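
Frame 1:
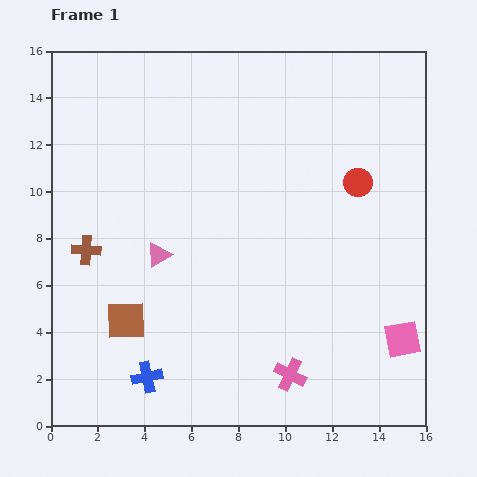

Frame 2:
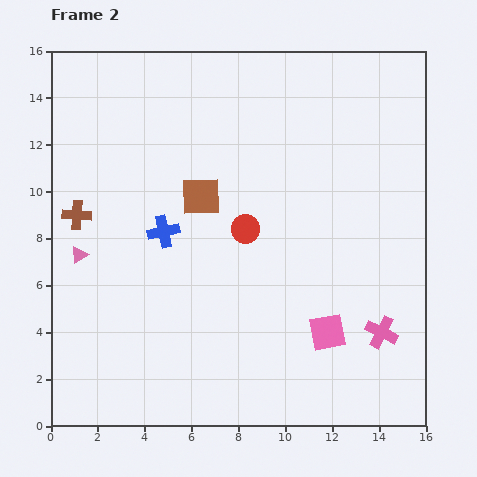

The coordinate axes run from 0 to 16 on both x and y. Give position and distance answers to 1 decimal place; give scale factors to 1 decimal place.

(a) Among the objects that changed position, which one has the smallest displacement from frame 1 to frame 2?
the brown cross

(moved 1.6)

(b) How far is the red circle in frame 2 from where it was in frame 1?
5.2

The red circle moved from (13.1, 10.4) to (8.3, 8.4), a distance of √(4.8² + 2.0²) ≈ 5.2.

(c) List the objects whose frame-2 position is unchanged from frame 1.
none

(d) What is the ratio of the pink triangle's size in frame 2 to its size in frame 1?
0.7×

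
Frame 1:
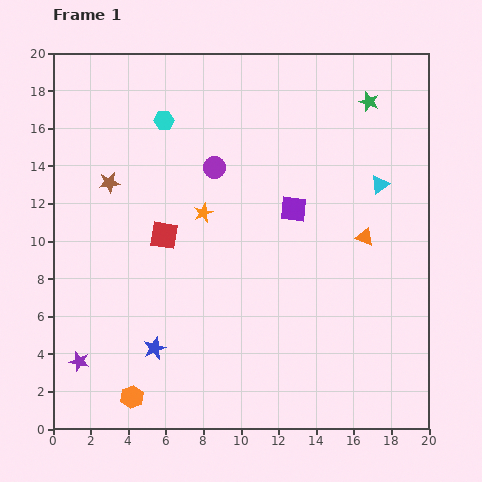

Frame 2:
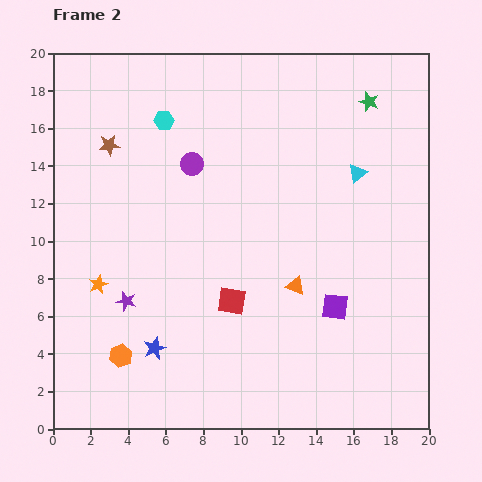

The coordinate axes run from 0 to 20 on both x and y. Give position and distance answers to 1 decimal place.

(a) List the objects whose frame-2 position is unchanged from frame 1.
the blue star, the cyan hexagon, the green star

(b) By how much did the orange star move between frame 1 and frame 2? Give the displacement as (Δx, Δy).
(-5.6, -3.8)

The orange star was at (8.0, 11.5) in frame 1 and (2.4, 7.7) in frame 2.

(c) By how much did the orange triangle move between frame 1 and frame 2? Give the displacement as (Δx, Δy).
(-3.7, -2.6)

The orange triangle was at (16.6, 10.2) in frame 1 and (12.9, 7.6) in frame 2.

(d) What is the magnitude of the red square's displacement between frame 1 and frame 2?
5.0

The red square moved from (5.9, 10.3) to (9.5, 6.8), a distance of √(3.6² + 3.5²) ≈ 5.0.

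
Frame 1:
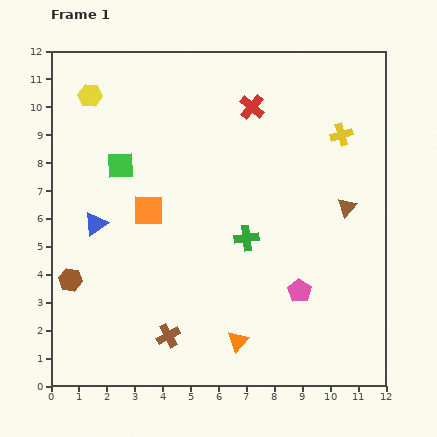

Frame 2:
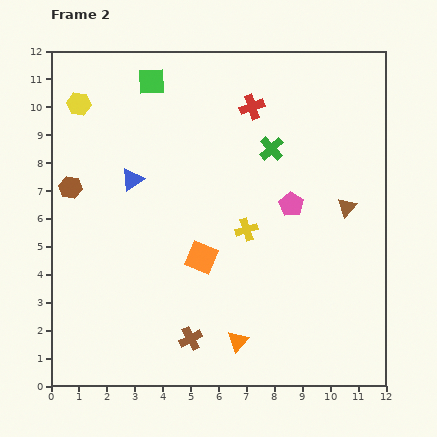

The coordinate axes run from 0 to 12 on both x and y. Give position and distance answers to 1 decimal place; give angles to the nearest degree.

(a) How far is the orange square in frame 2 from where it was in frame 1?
2.5

The orange square moved from (3.5, 6.3) to (5.4, 4.6), a distance of √(1.9² + 1.7²) ≈ 2.5.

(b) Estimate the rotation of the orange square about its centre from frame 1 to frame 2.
23° clockwise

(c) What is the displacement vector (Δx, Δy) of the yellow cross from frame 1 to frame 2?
(-3.4, -3.4)

The yellow cross was at (10.4, 9.0) in frame 1 and (7.0, 5.6) in frame 2.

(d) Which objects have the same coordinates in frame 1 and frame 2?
the red cross, the orange triangle, the brown triangle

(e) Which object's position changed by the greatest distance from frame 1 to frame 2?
the yellow cross

(moved 4.8; next 3.3)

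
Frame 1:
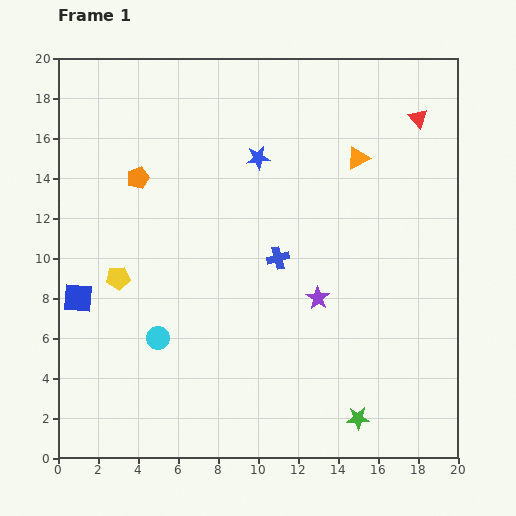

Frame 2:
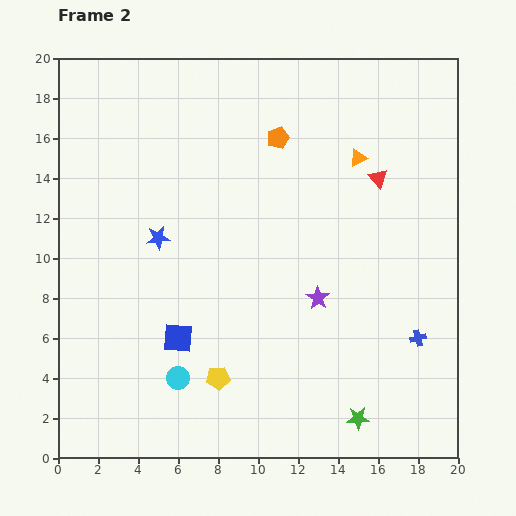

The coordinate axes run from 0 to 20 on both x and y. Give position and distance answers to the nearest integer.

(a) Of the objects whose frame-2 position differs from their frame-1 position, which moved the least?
the cyan circle

(moved 2)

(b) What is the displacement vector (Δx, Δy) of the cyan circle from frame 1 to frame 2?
(1, -2)

The cyan circle was at (5, 6) in frame 1 and (6, 4) in frame 2.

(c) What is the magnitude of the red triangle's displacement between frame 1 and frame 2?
4

The red triangle moved from (18, 17) to (16, 14), a distance of √(2² + 3²) ≈ 4.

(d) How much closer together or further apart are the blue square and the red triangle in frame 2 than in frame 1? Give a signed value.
-6

Distance in frame 1: 19. Distance in frame 2: 13.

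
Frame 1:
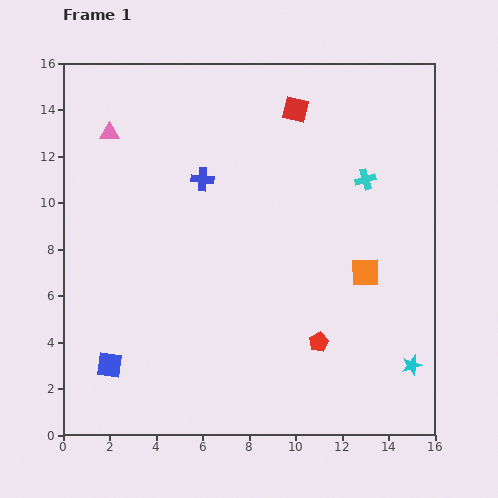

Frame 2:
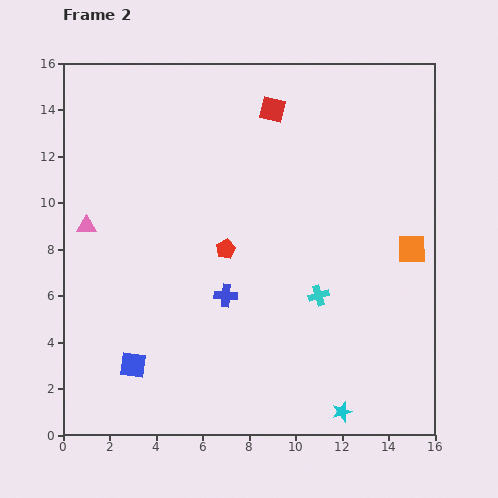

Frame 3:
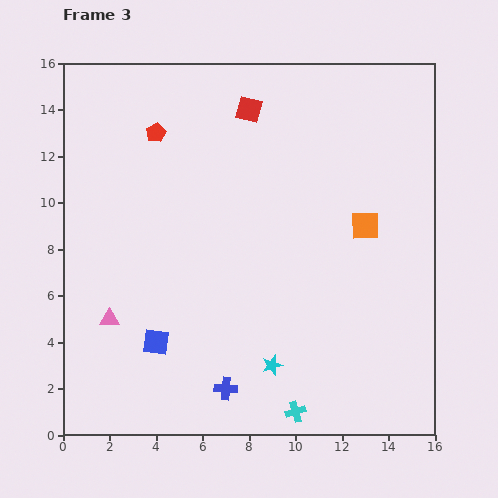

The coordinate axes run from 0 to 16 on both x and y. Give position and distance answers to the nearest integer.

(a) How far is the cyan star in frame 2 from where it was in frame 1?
4

The cyan star moved from (15, 3) to (12, 1), a distance of √(3² + 2²) ≈ 4.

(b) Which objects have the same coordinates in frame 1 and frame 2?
none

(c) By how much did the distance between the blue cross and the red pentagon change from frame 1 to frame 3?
+2

Distance in frame 1: 9. Distance in frame 3: 11.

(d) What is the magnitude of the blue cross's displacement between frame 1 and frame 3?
9

The blue cross moved from (6, 11) to (7, 2), a distance of √(1² + 9²) ≈ 9.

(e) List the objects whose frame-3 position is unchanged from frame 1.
none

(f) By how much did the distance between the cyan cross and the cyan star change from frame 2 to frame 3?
-3

Distance in frame 2: 5. Distance in frame 3: 2.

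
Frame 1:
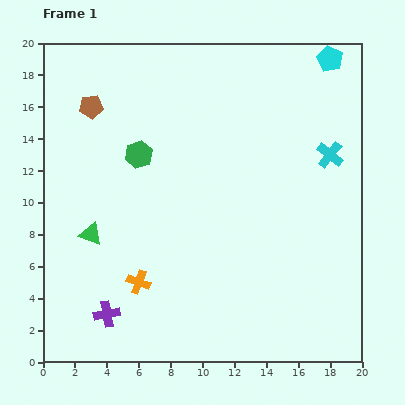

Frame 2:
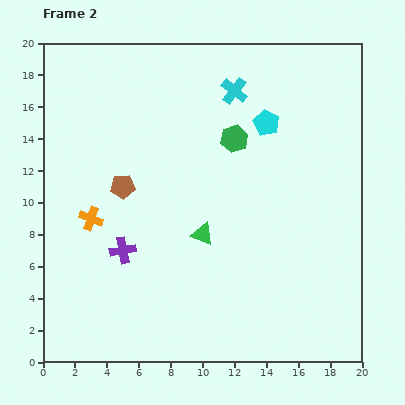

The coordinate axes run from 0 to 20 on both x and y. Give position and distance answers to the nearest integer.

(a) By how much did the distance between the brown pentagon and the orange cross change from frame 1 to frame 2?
-8

Distance in frame 1: 11. Distance in frame 2: 3.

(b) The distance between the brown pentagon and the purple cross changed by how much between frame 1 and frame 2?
-9

Distance in frame 1: 13. Distance in frame 2: 4.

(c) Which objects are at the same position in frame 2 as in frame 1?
none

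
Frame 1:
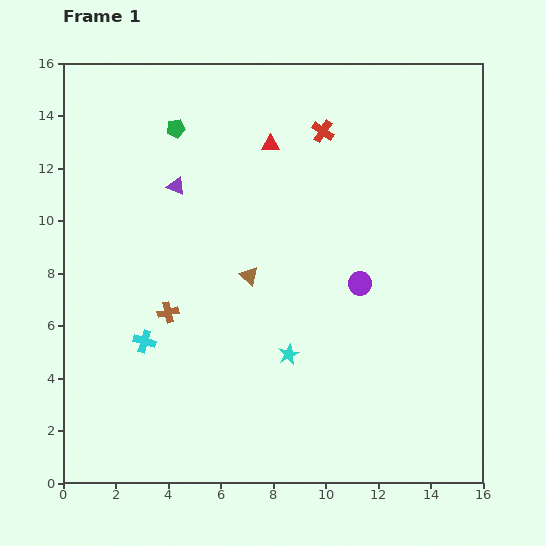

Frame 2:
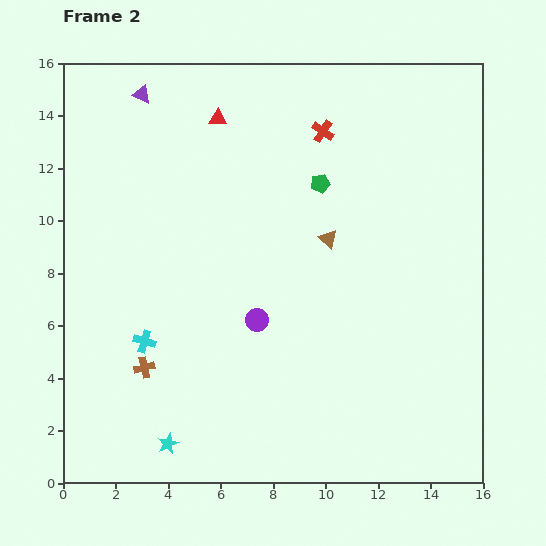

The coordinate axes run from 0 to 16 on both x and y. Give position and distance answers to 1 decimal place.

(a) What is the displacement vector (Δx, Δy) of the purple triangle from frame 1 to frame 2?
(-1.3, 3.5)

The purple triangle was at (4.3, 11.3) in frame 1 and (3.0, 14.8) in frame 2.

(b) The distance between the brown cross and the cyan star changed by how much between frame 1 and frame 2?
-1.9

Distance in frame 1: 4.9. Distance in frame 2: 3.0.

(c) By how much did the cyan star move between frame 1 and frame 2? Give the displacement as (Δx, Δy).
(-4.6, -3.4)

The cyan star was at (8.6, 4.9) in frame 1 and (4.0, 1.5) in frame 2.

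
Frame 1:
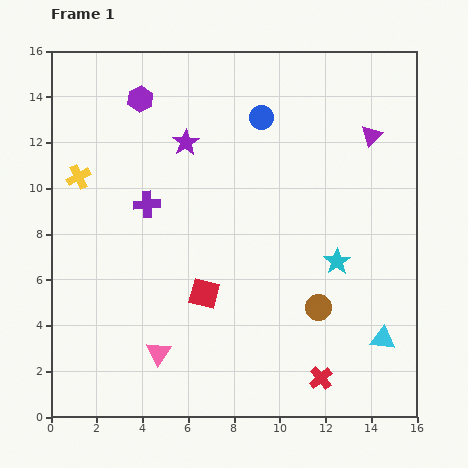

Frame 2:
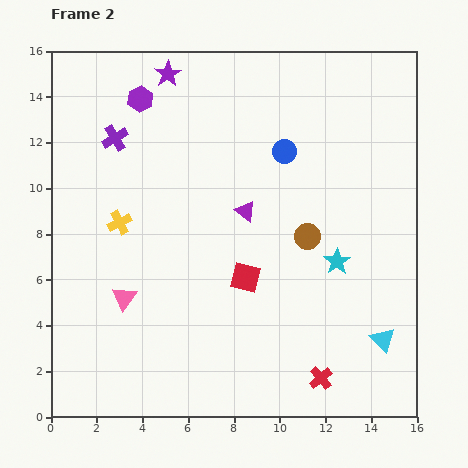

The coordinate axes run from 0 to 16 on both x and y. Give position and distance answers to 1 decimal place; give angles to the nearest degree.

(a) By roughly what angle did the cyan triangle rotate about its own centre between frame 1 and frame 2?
40° clockwise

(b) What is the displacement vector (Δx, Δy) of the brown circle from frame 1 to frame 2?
(-0.5, 3.1)

The brown circle was at (11.7, 4.8) in frame 1 and (11.2, 7.9) in frame 2.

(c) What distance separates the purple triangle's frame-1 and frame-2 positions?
6.4

The purple triangle moved from (14.0, 12.3) to (8.5, 9.0), a distance of √(5.5² + 3.3²) ≈ 6.4.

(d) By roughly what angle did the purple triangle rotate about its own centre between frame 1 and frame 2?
40° counter-clockwise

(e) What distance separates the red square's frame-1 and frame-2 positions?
1.9

The red square moved from (6.7, 5.4) to (8.5, 6.1), a distance of √(1.8² + 0.7²) ≈ 1.9.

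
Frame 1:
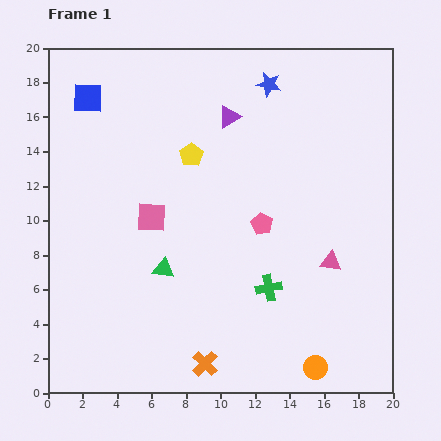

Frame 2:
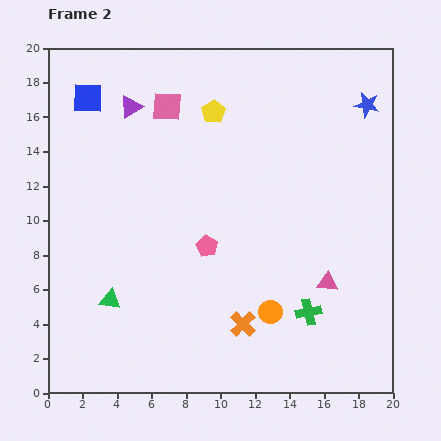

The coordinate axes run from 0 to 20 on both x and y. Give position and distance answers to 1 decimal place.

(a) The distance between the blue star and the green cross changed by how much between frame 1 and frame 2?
+0.7

Distance in frame 1: 11.8. Distance in frame 2: 12.5.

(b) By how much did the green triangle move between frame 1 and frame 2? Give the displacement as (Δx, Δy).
(-3.1, -1.8)

The green triangle was at (6.7, 7.2) in frame 1 and (3.6, 5.4) in frame 2.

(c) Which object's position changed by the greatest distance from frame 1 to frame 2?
the pink square

(moved 6.5; next 5.8)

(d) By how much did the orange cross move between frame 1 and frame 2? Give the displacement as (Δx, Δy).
(2.2, 2.3)

The orange cross was at (9.1, 1.7) in frame 1 and (11.3, 4.0) in frame 2.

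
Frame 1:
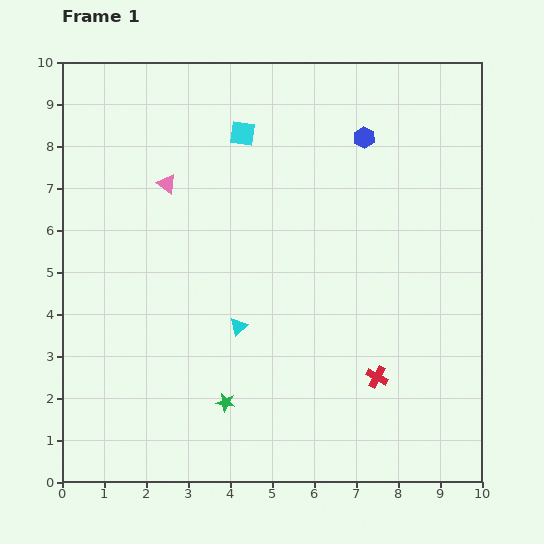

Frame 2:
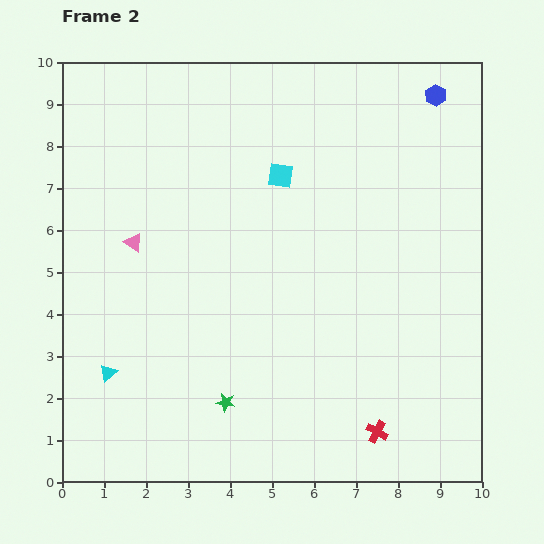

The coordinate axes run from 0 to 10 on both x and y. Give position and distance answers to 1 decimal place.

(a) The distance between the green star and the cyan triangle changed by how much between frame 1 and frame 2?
+1.1

Distance in frame 1: 1.8. Distance in frame 2: 2.9.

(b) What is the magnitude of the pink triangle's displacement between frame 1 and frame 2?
1.6

The pink triangle moved from (2.5, 7.1) to (1.7, 5.7), a distance of √(0.8² + 1.4²) ≈ 1.6.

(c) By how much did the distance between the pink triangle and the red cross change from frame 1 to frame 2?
+0.5

Distance in frame 1: 6.8. Distance in frame 2: 7.3.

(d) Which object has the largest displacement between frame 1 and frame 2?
the cyan triangle

(moved 3.3; next 2.0)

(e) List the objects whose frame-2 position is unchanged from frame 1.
the green star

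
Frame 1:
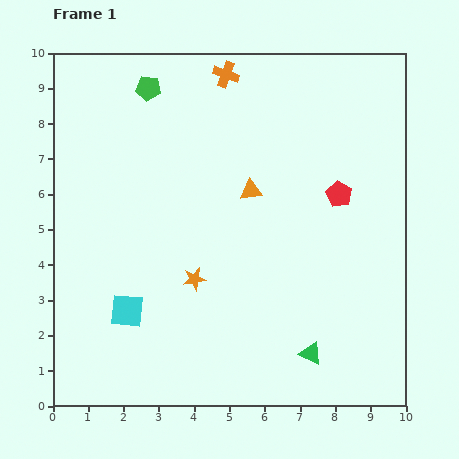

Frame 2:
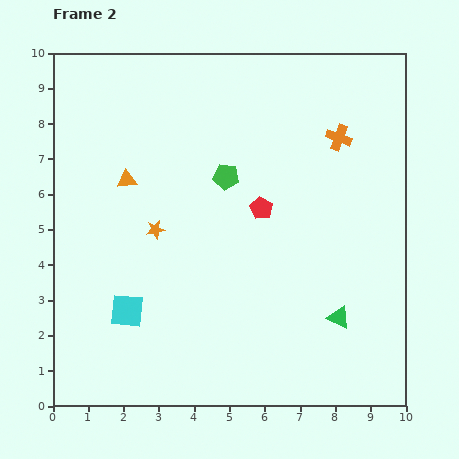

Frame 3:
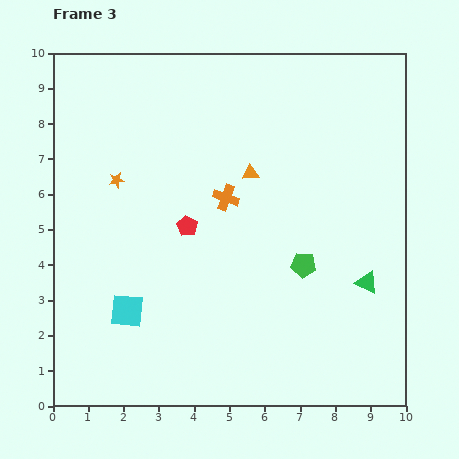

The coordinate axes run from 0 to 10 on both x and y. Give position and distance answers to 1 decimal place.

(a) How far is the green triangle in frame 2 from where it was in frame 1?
1.3

The green triangle moved from (7.3, 1.5) to (8.1, 2.5), a distance of √(0.8² + 1.0²) ≈ 1.3.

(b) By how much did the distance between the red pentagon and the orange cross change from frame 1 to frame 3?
-3.3

Distance in frame 1: 4.7. Distance in frame 3: 1.4.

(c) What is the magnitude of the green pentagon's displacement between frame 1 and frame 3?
6.7

The green pentagon moved from (2.7, 9.0) to (7.1, 4.0), a distance of √(4.4² + 5.0²) ≈ 6.7.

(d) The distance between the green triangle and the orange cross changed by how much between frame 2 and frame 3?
-0.4

Distance in frame 2: 5.1. Distance in frame 3: 4.7.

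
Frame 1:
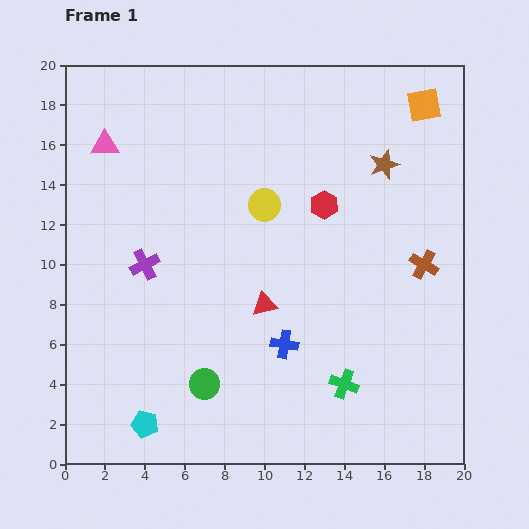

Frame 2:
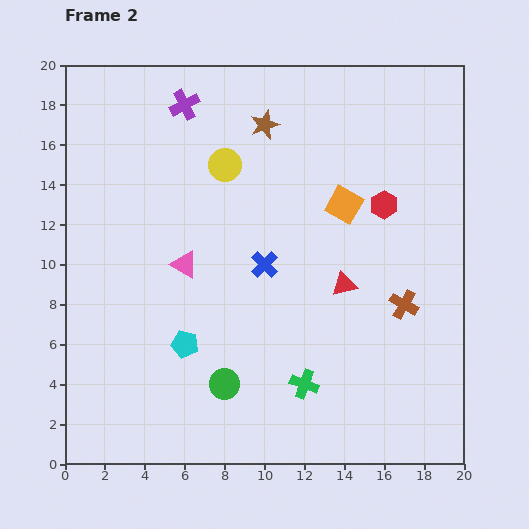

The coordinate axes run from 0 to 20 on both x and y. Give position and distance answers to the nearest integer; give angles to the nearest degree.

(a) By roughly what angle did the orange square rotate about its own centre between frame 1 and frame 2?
39° clockwise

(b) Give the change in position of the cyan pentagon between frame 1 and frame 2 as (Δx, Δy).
(2, 4)

The cyan pentagon was at (4, 2) in frame 1 and (6, 6) in frame 2.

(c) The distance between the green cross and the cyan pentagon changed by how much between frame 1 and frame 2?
-4

Distance in frame 1: 10. Distance in frame 2: 6.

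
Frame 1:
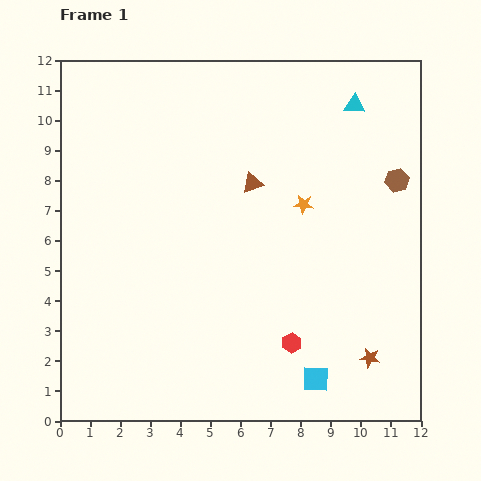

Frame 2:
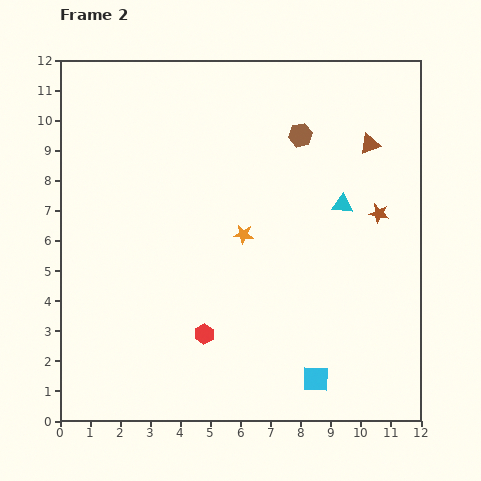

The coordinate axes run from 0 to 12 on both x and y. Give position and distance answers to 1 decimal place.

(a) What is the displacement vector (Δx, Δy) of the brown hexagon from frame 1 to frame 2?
(-3.2, 1.5)

The brown hexagon was at (11.2, 8.0) in frame 1 and (8.0, 9.5) in frame 2.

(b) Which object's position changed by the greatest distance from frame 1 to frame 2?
the brown star

(moved 4.8; next 4.1)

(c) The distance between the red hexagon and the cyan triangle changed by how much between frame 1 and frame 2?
-1.9

Distance in frame 1: 8.2. Distance in frame 2: 6.3.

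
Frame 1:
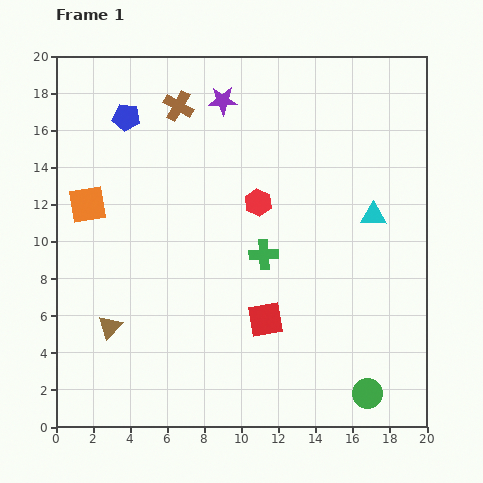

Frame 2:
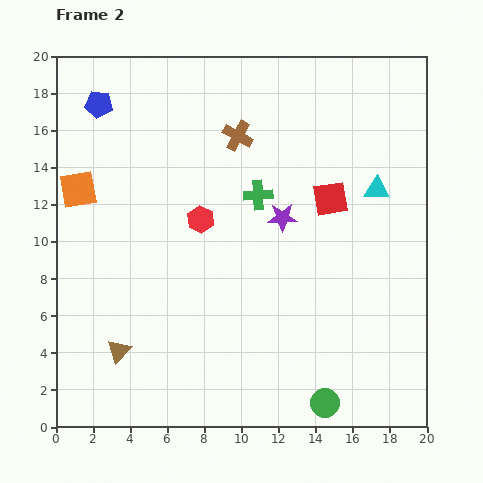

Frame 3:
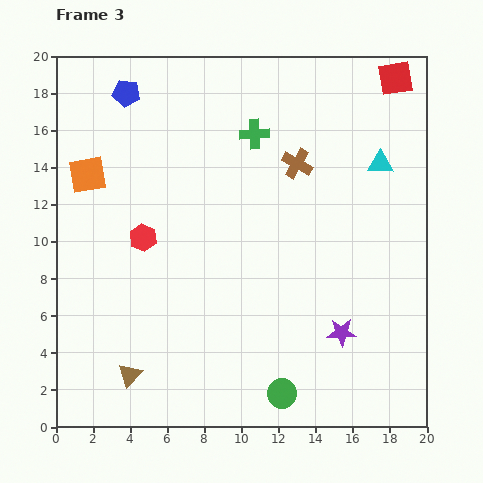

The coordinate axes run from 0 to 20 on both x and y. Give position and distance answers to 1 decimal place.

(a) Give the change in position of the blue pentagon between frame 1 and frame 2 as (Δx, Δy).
(-1.5, 0.7)

The blue pentagon was at (3.8, 16.7) in frame 1 and (2.3, 17.4) in frame 2.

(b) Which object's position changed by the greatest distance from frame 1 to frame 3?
the red square

(moved 14.8; next 14.0)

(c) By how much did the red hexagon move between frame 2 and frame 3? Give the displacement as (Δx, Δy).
(-3.1, -1.0)

The red hexagon was at (7.8, 11.2) in frame 2 and (4.7, 10.2) in frame 3.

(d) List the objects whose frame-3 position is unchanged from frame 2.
none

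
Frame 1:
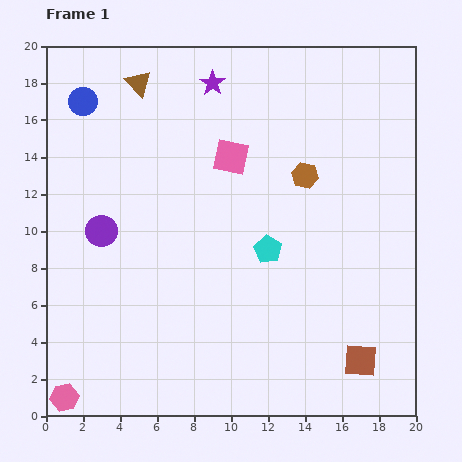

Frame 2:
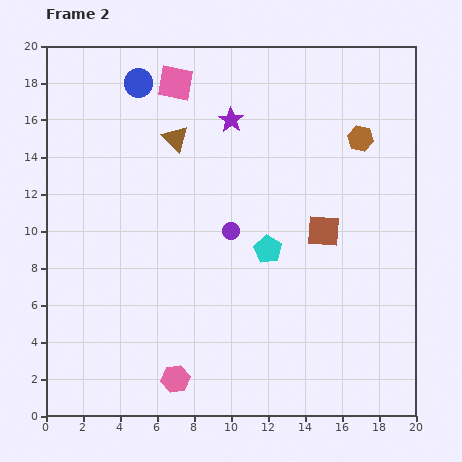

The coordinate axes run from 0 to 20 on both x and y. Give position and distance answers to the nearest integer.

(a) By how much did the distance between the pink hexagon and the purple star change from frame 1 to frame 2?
-5

Distance in frame 1: 19. Distance in frame 2: 14.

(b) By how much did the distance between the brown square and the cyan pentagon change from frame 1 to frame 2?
-5

Distance in frame 1: 8. Distance in frame 2: 3.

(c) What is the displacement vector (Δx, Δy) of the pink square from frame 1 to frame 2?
(-3, 4)

The pink square was at (10, 14) in frame 1 and (7, 18) in frame 2.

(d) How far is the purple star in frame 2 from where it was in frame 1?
2

The purple star moved from (9, 18) to (10, 16), a distance of √(1² + 2²) ≈ 2.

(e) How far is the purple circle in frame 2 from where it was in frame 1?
7

The purple circle moved from (3, 10) to (10, 10), a distance of √(7² + 0²) ≈ 7.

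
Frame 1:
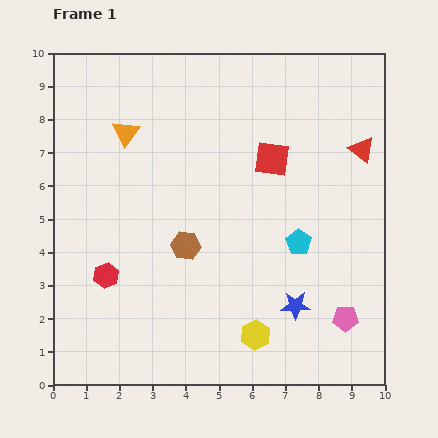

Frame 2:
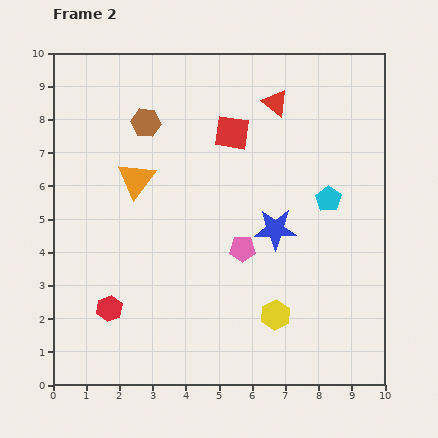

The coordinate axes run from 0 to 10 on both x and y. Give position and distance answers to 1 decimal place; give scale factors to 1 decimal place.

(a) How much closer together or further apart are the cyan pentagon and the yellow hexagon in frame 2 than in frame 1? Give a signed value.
+0.7

Distance in frame 1: 3.1. Distance in frame 2: 3.8.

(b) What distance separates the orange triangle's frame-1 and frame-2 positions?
1.4

The orange triangle moved from (2.2, 7.6) to (2.5, 6.2), a distance of √(0.3² + 1.4²) ≈ 1.4.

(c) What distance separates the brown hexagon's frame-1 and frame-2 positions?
3.9

The brown hexagon moved from (4.0, 4.2) to (2.8, 7.9), a distance of √(1.2² + 3.7²) ≈ 3.9.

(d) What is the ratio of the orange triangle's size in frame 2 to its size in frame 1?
1.4×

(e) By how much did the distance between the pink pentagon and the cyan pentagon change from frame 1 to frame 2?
+0.3

Distance in frame 1: 2.7. Distance in frame 2: 3.0.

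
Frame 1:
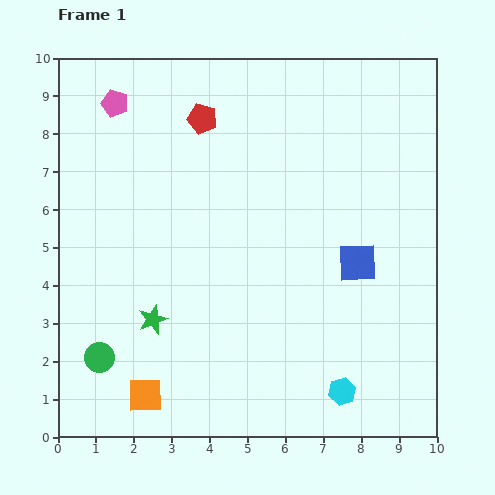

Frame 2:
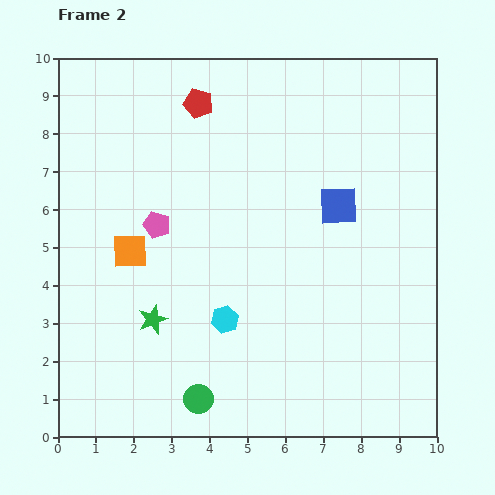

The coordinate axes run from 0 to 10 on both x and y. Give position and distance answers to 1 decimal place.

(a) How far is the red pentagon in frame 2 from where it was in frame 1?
0.4

The red pentagon moved from (3.8, 8.4) to (3.7, 8.8), a distance of √(0.1² + 0.4²) ≈ 0.4.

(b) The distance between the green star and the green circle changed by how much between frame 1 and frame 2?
+0.7

Distance in frame 1: 1.7. Distance in frame 2: 2.4.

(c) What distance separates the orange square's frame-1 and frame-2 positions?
3.8

The orange square moved from (2.3, 1.1) to (1.9, 4.9), a distance of √(0.4² + 3.8²) ≈ 3.8.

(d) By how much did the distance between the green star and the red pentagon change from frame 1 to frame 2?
+0.3

Distance in frame 1: 5.5. Distance in frame 2: 5.8.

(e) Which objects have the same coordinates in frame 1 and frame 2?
the green star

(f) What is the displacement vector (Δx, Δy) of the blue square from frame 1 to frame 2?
(-0.5, 1.5)

The blue square was at (7.9, 4.6) in frame 1 and (7.4, 6.1) in frame 2.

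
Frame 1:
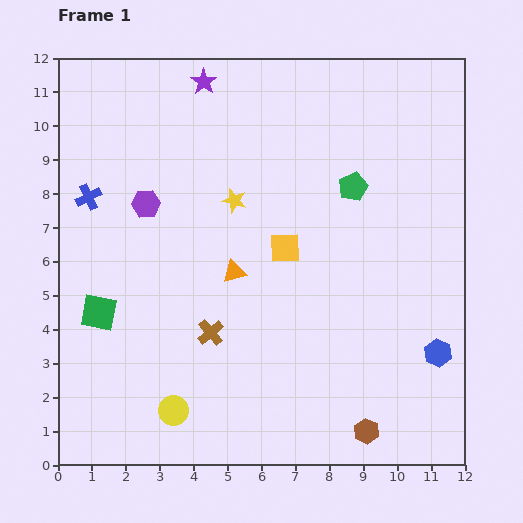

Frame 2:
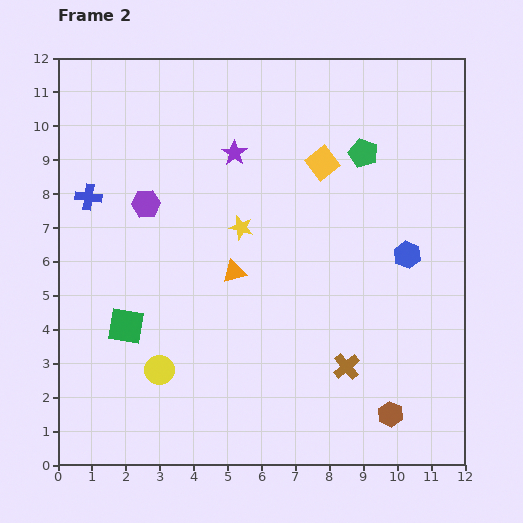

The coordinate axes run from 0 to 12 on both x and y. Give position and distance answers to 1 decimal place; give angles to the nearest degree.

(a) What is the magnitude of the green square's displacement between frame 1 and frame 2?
0.9

The green square moved from (1.2, 4.5) to (2.0, 4.1), a distance of √(0.8² + 0.4²) ≈ 0.9.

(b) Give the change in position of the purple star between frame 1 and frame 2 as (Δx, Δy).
(0.9, -2.1)

The purple star was at (4.3, 11.3) in frame 1 and (5.2, 9.2) in frame 2.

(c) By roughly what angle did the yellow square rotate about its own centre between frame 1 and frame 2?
36° counter-clockwise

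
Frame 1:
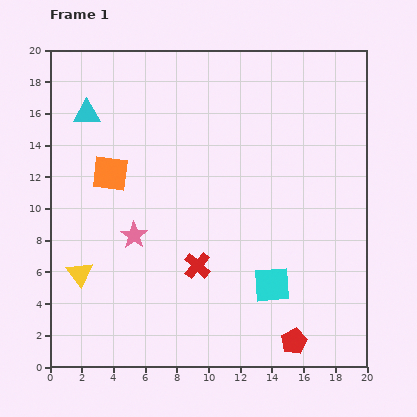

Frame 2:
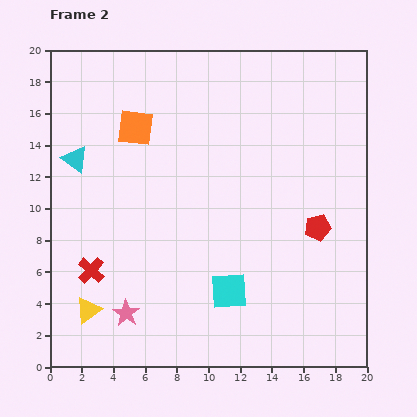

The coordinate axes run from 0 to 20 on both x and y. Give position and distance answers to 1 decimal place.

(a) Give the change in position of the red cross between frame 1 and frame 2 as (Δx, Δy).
(-6.7, -0.3)

The red cross was at (9.3, 6.4) in frame 1 and (2.6, 6.1) in frame 2.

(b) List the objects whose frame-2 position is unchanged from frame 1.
none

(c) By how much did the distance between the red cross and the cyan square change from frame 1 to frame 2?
+3.9

Distance in frame 1: 4.9. Distance in frame 2: 8.8.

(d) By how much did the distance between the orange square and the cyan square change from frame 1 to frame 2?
-0.5

Distance in frame 1: 12.4. Distance in frame 2: 11.9.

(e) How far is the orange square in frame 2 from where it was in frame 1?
3.3

The orange square moved from (3.8, 12.2) to (5.4, 15.1), a distance of √(1.6² + 2.9²) ≈ 3.3.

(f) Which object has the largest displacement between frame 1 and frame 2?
the red pentagon

(moved 7.4; next 6.7)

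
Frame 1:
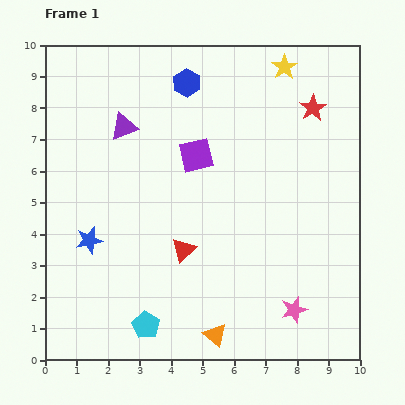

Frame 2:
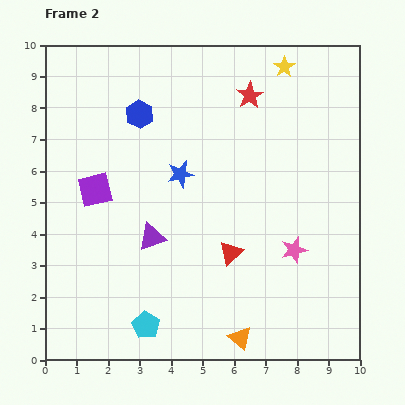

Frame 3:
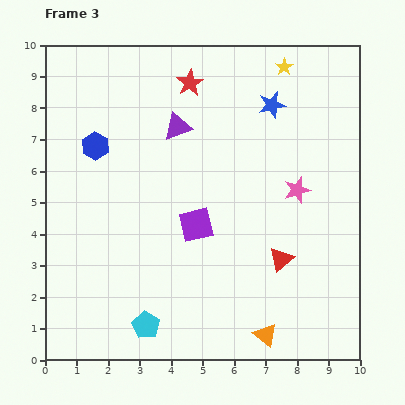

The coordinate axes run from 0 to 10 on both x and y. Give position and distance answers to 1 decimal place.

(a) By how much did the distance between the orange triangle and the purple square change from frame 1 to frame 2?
+0.9

Distance in frame 1: 5.7. Distance in frame 2: 6.6.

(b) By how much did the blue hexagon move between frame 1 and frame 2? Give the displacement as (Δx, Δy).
(-1.5, -1.0)

The blue hexagon was at (4.5, 8.8) in frame 1 and (3.0, 7.8) in frame 2.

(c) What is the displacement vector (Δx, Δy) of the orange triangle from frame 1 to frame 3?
(1.6, 0.0)

The orange triangle was at (5.4, 0.8) in frame 1 and (7.0, 0.8) in frame 3.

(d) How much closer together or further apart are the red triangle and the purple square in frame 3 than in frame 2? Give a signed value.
-1.8

Distance in frame 2: 4.7. Distance in frame 3: 2.9.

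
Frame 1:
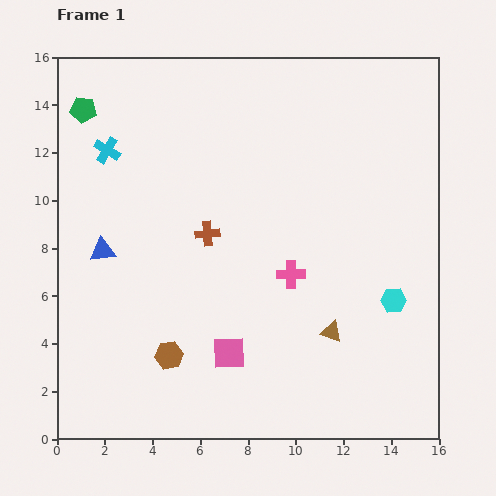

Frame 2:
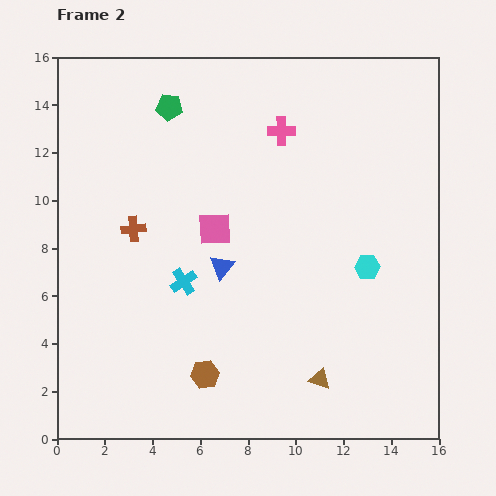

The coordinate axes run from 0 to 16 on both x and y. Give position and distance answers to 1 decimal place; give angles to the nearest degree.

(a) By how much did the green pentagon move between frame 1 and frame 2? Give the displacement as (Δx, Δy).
(3.6, 0.1)

The green pentagon was at (1.1, 13.8) in frame 1 and (4.7, 13.9) in frame 2.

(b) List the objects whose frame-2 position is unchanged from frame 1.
none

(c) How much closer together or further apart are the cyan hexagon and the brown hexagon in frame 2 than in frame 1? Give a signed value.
-1.5

Distance in frame 1: 9.7. Distance in frame 2: 8.2.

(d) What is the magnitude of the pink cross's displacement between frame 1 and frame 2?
6.0

The pink cross moved from (9.8, 6.9) to (9.4, 12.9), a distance of √(0.4² + 6.0²) ≈ 6.0.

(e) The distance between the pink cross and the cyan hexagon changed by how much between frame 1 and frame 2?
+2.3

Distance in frame 1: 4.4. Distance in frame 2: 6.7.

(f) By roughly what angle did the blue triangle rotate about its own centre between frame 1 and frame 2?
44° counter-clockwise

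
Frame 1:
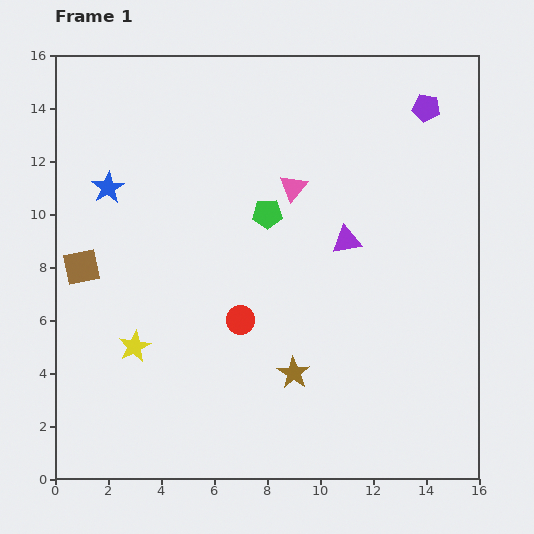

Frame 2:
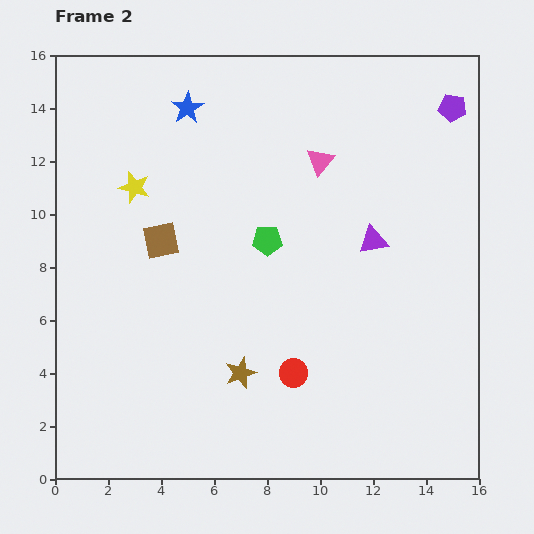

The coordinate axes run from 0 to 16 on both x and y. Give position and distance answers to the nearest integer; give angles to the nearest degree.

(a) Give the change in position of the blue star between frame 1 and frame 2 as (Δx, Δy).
(3, 3)

The blue star was at (2, 11) in frame 1 and (5, 14) in frame 2.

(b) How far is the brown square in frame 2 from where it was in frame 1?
3

The brown square moved from (1, 8) to (4, 9), a distance of √(3² + 1²) ≈ 3.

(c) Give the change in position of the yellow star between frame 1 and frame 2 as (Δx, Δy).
(0, 6)

The yellow star was at (3, 5) in frame 1 and (3, 11) in frame 2.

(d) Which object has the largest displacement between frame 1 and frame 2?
the yellow star

(moved 6; next 4)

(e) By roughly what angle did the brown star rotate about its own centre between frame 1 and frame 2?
18° clockwise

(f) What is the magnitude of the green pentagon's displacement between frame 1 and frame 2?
1

The green pentagon moved from (8, 10) to (8, 9), a distance of √(0² + 1²) ≈ 1.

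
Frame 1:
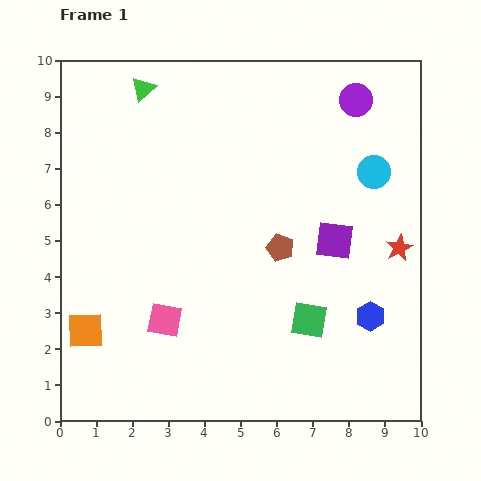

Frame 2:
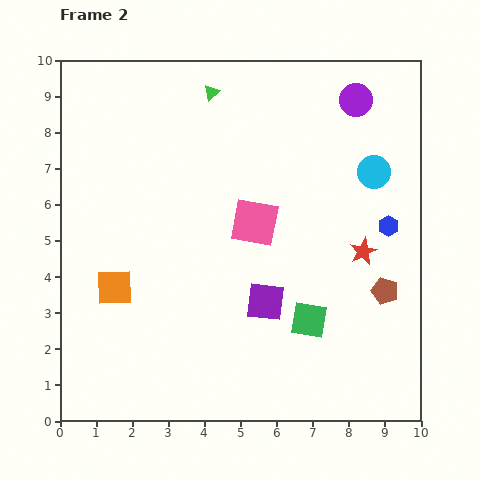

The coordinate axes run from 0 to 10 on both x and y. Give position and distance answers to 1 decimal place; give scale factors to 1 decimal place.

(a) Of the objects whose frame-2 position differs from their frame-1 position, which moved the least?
the red star

(moved 1.0)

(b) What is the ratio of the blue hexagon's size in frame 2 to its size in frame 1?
0.7×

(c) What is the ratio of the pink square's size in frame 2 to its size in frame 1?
1.4×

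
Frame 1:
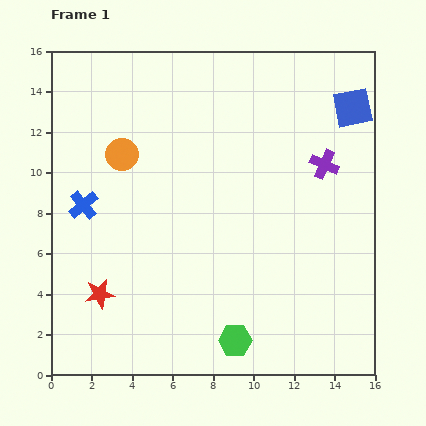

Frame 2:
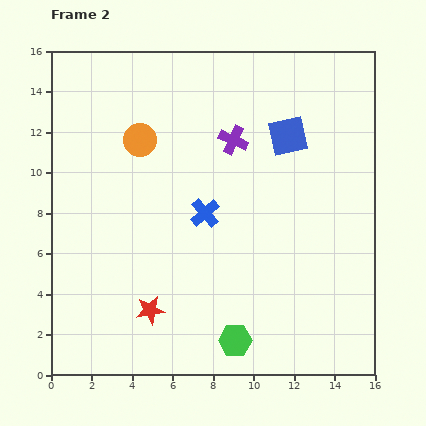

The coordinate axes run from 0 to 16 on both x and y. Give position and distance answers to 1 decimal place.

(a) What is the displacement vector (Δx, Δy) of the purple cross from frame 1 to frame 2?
(-4.5, 1.2)

The purple cross was at (13.5, 10.4) in frame 1 and (9.0, 11.6) in frame 2.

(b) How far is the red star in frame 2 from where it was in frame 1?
2.6

The red star moved from (2.4, 4.0) to (4.9, 3.2), a distance of √(2.5² + 0.8²) ≈ 2.6.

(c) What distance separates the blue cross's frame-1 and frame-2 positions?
6.0

The blue cross moved from (1.6, 8.4) to (7.6, 8.0), a distance of √(6.0² + 0.4²) ≈ 6.0.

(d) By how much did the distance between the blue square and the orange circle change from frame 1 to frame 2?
-4.3

Distance in frame 1: 11.6. Distance in frame 2: 7.3.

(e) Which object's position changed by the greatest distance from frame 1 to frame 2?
the blue cross

(moved 6.0; next 4.7)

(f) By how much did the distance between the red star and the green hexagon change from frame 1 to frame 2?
-2.6

Distance in frame 1: 7.1. Distance in frame 2: 4.5.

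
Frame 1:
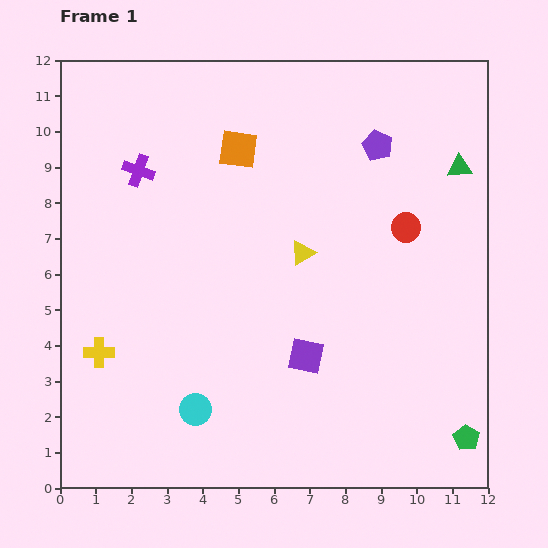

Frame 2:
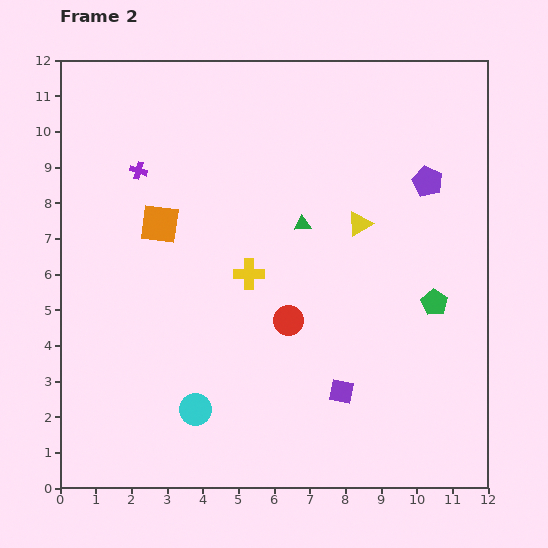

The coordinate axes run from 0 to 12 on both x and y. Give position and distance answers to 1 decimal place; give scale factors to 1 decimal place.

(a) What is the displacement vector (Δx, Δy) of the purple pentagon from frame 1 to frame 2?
(1.4, -1.0)

The purple pentagon was at (8.9, 9.6) in frame 1 and (10.3, 8.6) in frame 2.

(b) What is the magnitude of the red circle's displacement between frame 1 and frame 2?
4.2

The red circle moved from (9.7, 7.3) to (6.4, 4.7), a distance of √(3.3² + 2.6²) ≈ 4.2.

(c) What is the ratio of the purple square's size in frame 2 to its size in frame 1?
0.7×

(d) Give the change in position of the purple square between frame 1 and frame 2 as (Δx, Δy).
(1.0, -1.0)

The purple square was at (6.9, 3.7) in frame 1 and (7.9, 2.7) in frame 2.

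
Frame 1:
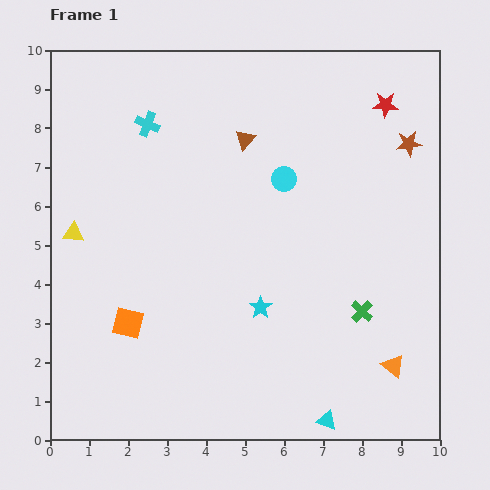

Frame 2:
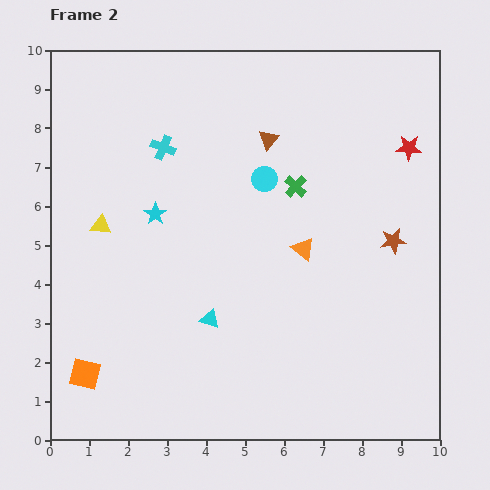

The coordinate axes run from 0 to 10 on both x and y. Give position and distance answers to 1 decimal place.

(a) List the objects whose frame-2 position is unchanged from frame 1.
none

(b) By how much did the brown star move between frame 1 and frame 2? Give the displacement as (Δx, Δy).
(-0.4, -2.5)

The brown star was at (9.2, 7.6) in frame 1 and (8.8, 5.1) in frame 2.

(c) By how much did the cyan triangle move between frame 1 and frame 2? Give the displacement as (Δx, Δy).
(-3.0, 2.6)

The cyan triangle was at (7.1, 0.5) in frame 1 and (4.1, 3.1) in frame 2.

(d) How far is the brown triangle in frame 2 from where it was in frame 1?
0.6

The brown triangle moved from (5.0, 7.7) to (5.6, 7.7), a distance of √(0.6² + 0.0²) ≈ 0.6.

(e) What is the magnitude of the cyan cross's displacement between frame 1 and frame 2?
0.7

The cyan cross moved from (2.5, 8.1) to (2.9, 7.5), a distance of √(0.4² + 0.6²) ≈ 0.7.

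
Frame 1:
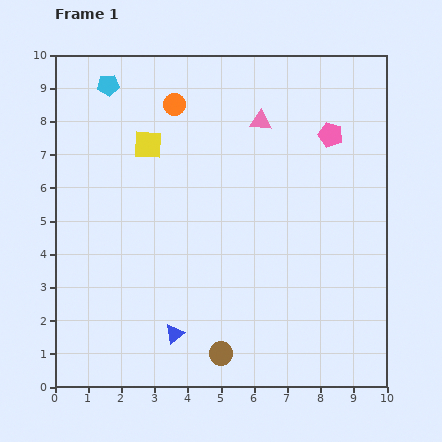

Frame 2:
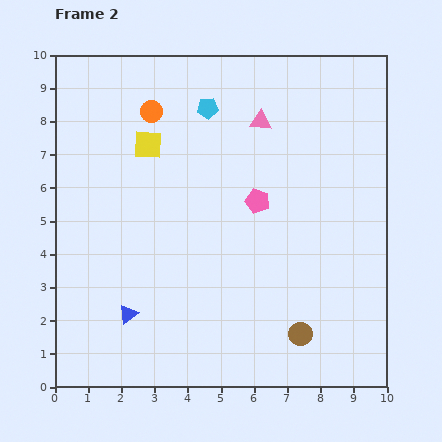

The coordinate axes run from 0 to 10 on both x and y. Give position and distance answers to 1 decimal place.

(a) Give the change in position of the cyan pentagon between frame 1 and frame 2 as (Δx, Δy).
(3.0, -0.7)

The cyan pentagon was at (1.6, 9.1) in frame 1 and (4.6, 8.4) in frame 2.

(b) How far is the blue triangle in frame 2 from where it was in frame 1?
1.5

The blue triangle moved from (3.6, 1.6) to (2.2, 2.2), a distance of √(1.4² + 0.6²) ≈ 1.5.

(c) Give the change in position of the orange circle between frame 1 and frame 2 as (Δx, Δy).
(-0.7, -0.2)

The orange circle was at (3.6, 8.5) in frame 1 and (2.9, 8.3) in frame 2.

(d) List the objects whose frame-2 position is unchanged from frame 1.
the yellow square, the pink triangle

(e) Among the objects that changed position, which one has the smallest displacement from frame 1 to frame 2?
the orange circle

(moved 0.7)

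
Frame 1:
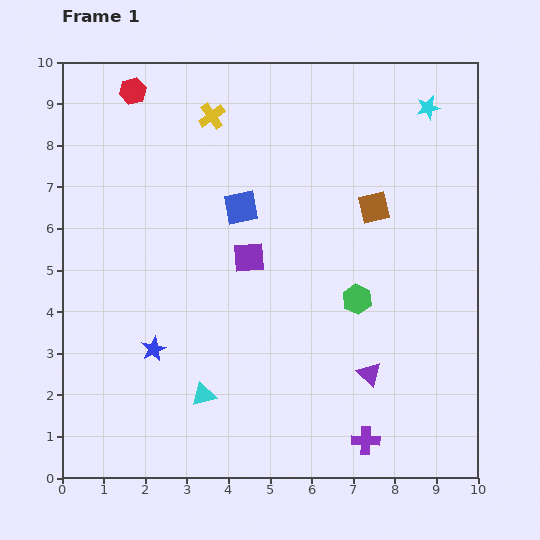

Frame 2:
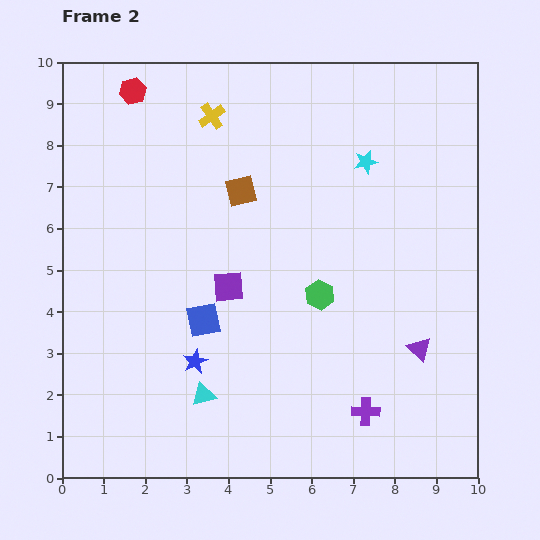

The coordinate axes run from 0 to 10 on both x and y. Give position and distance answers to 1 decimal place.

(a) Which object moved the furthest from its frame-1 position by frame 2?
the brown square

(moved 3.2; next 2.8)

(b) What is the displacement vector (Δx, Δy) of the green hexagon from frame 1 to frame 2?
(-0.9, 0.1)

The green hexagon was at (7.1, 4.3) in frame 1 and (6.2, 4.4) in frame 2.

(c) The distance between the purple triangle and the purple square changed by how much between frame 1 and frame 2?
+0.8

Distance in frame 1: 4.0. Distance in frame 2: 4.8.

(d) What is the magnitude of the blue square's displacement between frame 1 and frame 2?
2.8

The blue square moved from (4.3, 6.5) to (3.4, 3.8), a distance of √(0.9² + 2.7²) ≈ 2.8.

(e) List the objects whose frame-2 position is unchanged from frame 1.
the yellow cross, the red hexagon, the cyan triangle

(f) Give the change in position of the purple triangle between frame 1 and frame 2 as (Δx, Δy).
(1.2, 0.6)

The purple triangle was at (7.4, 2.5) in frame 1 and (8.6, 3.1) in frame 2.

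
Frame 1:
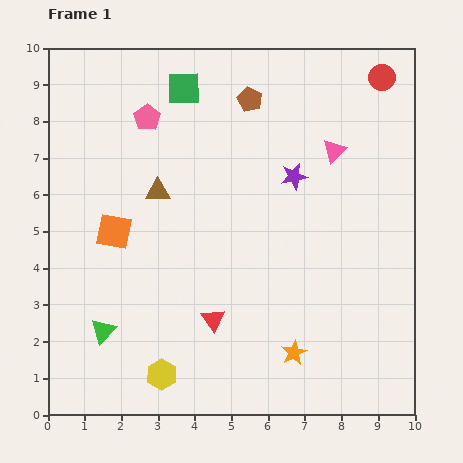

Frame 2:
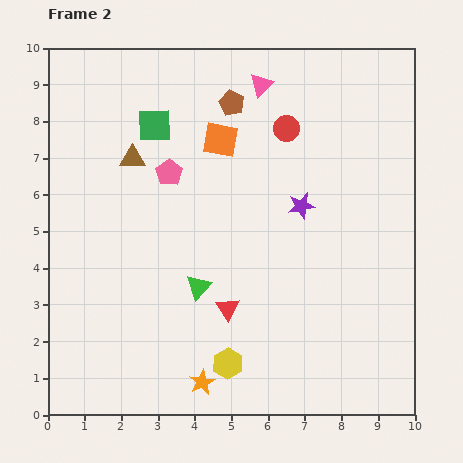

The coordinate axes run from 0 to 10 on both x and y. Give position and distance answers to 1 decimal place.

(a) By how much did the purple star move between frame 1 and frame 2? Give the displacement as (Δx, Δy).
(0.2, -0.8)

The purple star was at (6.7, 6.5) in frame 1 and (6.9, 5.7) in frame 2.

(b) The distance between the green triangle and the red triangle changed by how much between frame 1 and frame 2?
-2.0

Distance in frame 1: 3.0. Distance in frame 2: 1.0.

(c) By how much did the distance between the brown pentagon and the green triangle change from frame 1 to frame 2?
-2.4

Distance in frame 1: 7.5. Distance in frame 2: 5.1.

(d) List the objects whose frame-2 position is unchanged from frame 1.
none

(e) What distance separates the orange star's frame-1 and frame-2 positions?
2.6

The orange star moved from (6.7, 1.7) to (4.2, 0.9), a distance of √(2.5² + 0.8²) ≈ 2.6.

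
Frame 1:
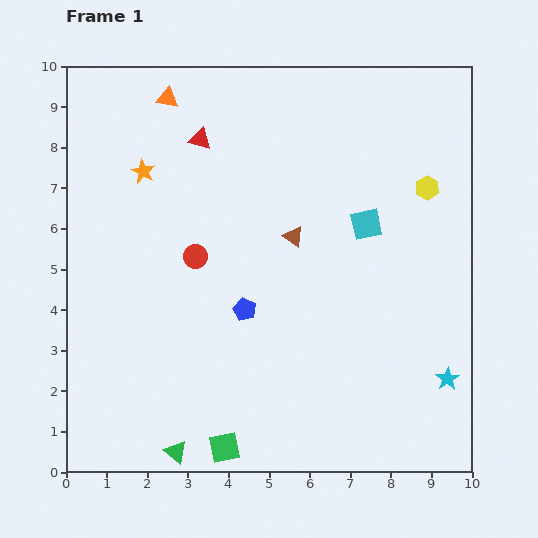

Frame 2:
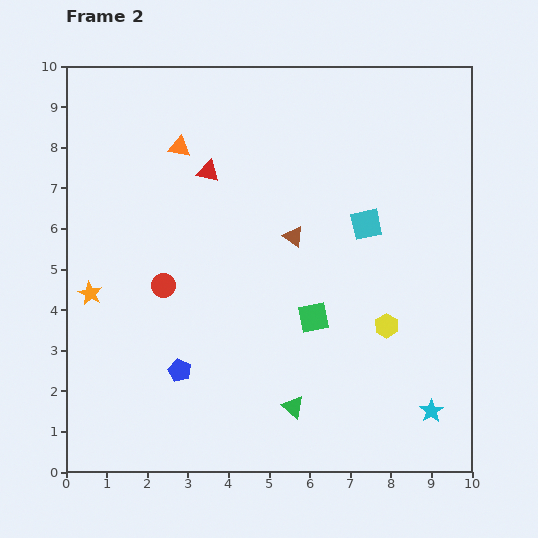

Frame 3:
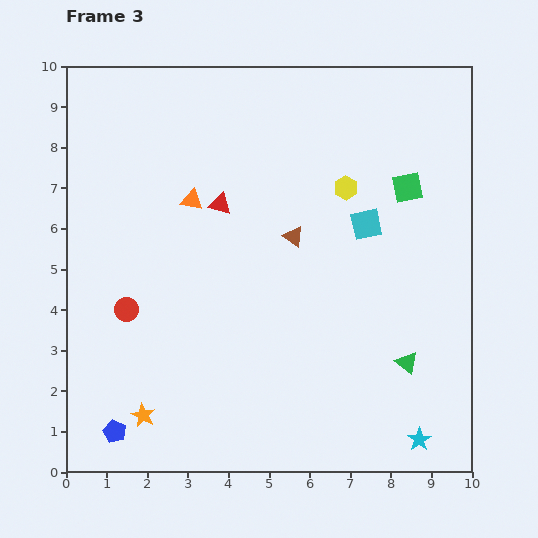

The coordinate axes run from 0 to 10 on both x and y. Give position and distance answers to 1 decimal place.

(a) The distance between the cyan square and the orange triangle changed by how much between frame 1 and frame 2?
-0.8

Distance in frame 1: 5.8. Distance in frame 2: 5.0.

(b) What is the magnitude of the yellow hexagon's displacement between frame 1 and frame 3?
2.0

The yellow hexagon moved from (8.9, 7.0) to (6.9, 7.0), a distance of √(2.0² + 0.0²) ≈ 2.0.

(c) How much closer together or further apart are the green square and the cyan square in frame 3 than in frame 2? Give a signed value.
-1.3

Distance in frame 2: 2.6. Distance in frame 3: 1.3.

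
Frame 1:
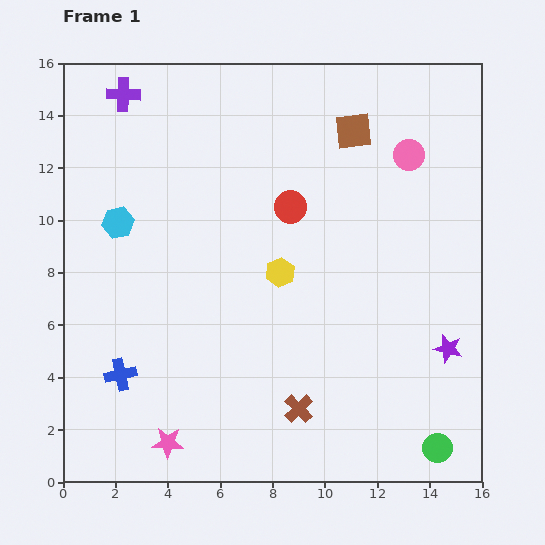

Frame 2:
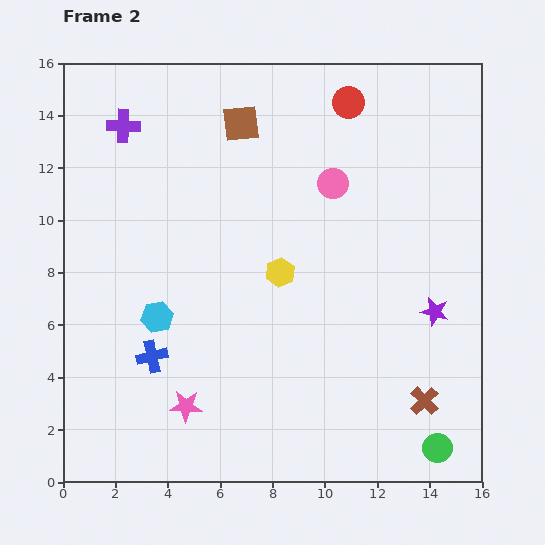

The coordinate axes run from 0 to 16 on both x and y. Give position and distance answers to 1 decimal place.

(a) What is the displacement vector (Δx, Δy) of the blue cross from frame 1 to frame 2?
(1.2, 0.7)

The blue cross was at (2.2, 4.1) in frame 1 and (3.4, 4.8) in frame 2.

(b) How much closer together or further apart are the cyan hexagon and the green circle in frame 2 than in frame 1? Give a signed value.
-3.1

Distance in frame 1: 14.9. Distance in frame 2: 11.8.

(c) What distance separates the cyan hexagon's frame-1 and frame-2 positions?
3.9

The cyan hexagon moved from (2.1, 9.9) to (3.6, 6.3), a distance of √(1.5² + 3.6²) ≈ 3.9.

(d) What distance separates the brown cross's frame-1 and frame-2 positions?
4.8

The brown cross moved from (9.0, 2.8) to (13.8, 3.1), a distance of √(4.8² + 0.3²) ≈ 4.8.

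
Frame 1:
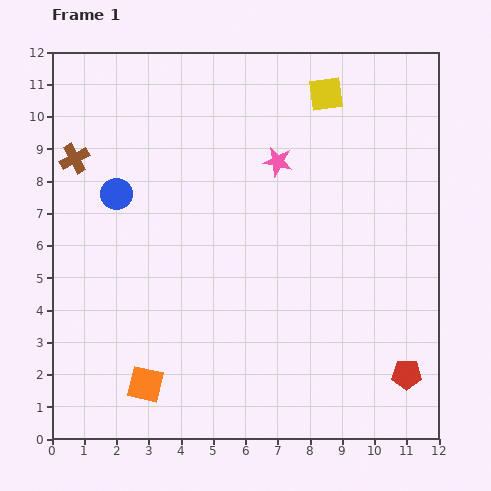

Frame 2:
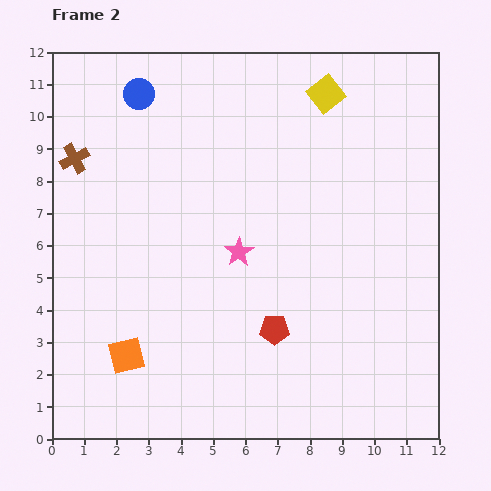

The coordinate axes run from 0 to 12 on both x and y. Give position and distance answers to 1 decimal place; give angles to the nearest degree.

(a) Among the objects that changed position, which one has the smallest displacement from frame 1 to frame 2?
the orange square

(moved 1.1)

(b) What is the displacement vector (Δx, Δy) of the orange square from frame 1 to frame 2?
(-0.6, 0.9)

The orange square was at (2.9, 1.7) in frame 1 and (2.3, 2.6) in frame 2.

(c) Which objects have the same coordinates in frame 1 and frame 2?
the brown cross, the yellow square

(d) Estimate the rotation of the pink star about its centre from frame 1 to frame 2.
29° clockwise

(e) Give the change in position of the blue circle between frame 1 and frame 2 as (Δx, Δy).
(0.7, 3.1)

The blue circle was at (2.0, 7.6) in frame 1 and (2.7, 10.7) in frame 2.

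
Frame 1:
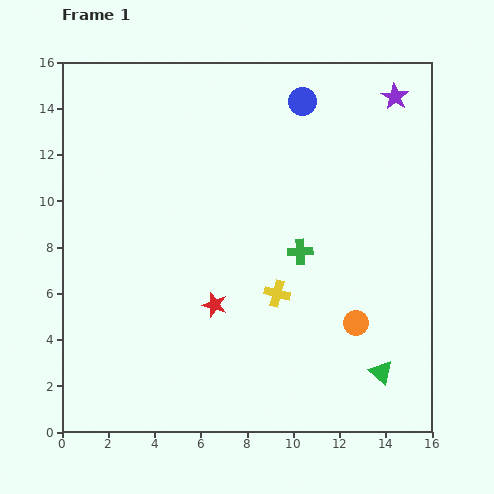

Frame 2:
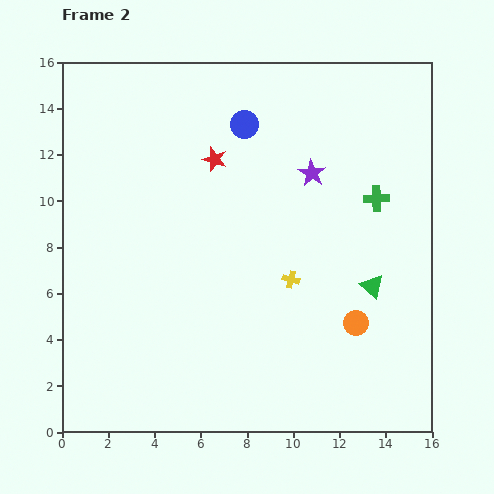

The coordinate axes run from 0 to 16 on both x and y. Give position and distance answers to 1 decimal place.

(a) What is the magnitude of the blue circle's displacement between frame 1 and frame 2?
2.7

The blue circle moved from (10.4, 14.3) to (7.9, 13.3), a distance of √(2.5² + 1.0²) ≈ 2.7.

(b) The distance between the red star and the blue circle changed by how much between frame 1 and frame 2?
-7.6

Distance in frame 1: 9.6. Distance in frame 2: 2.0.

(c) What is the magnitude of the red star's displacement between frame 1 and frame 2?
6.3

The red star moved from (6.6, 5.5) to (6.6, 11.8), a distance of √(0.0² + 6.3²) ≈ 6.3.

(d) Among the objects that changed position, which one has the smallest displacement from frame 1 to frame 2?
the yellow cross

(moved 0.8)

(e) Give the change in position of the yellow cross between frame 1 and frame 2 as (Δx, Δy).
(0.6, 0.6)

The yellow cross was at (9.3, 6.0) in frame 1 and (9.9, 6.6) in frame 2.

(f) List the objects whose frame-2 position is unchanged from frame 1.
the orange circle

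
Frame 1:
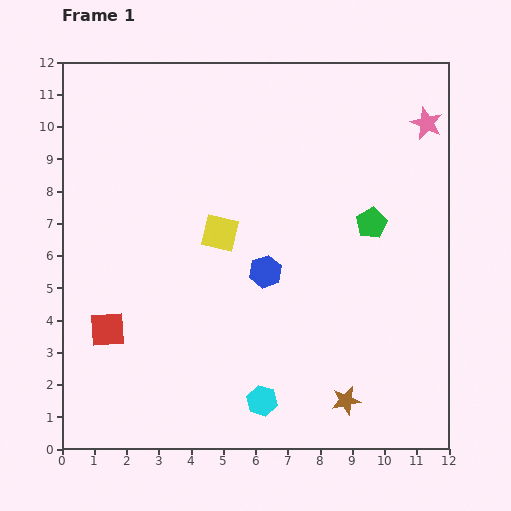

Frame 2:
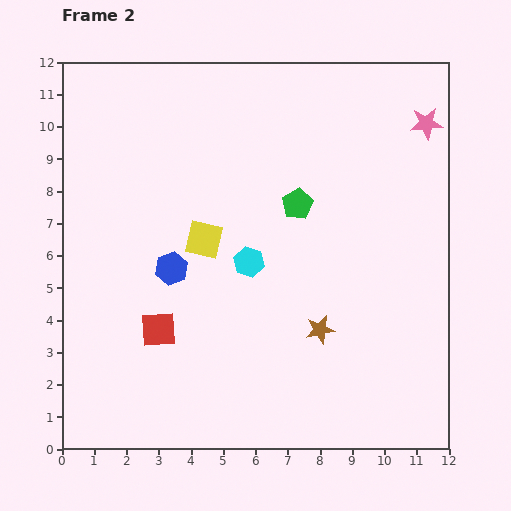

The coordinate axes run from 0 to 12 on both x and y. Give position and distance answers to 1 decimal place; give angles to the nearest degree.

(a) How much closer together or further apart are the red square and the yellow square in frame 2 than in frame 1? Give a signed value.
-1.5

Distance in frame 1: 4.6. Distance in frame 2: 3.1.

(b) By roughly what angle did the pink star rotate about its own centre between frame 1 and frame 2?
28° counter-clockwise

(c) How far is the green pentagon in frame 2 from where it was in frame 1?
2.4

The green pentagon moved from (9.6, 7.0) to (7.3, 7.6), a distance of √(2.3² + 0.6²) ≈ 2.4.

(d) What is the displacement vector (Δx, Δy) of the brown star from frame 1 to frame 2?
(-0.8, 2.2)

The brown star was at (8.8, 1.5) in frame 1 and (8.0, 3.7) in frame 2.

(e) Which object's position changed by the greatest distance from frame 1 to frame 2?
the cyan hexagon

(moved 4.3; next 2.9)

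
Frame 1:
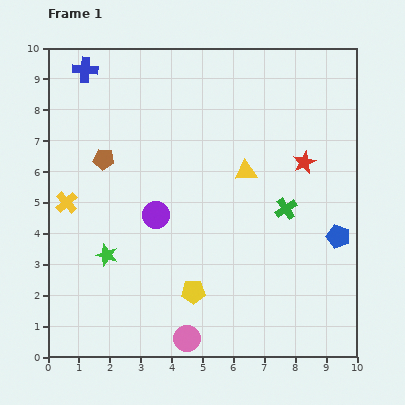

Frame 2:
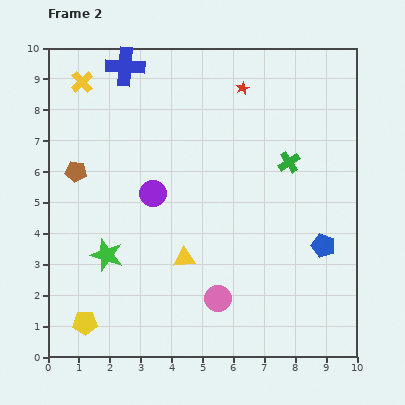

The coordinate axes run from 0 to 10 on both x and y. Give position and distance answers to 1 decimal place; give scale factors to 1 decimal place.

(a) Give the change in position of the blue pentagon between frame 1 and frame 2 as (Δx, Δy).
(-0.5, -0.3)

The blue pentagon was at (9.4, 3.9) in frame 1 and (8.9, 3.6) in frame 2.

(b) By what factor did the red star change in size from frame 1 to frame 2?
0.6×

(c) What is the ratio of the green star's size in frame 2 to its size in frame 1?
1.5×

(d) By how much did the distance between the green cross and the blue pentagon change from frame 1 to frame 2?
+1.0

Distance in frame 1: 1.9. Distance in frame 2: 2.9.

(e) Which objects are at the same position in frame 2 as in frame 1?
the green star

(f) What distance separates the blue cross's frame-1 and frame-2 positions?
1.3

The blue cross moved from (1.2, 9.3) to (2.5, 9.4), a distance of √(1.3² + 0.1²) ≈ 1.3.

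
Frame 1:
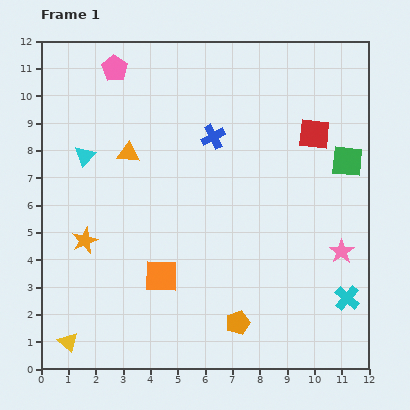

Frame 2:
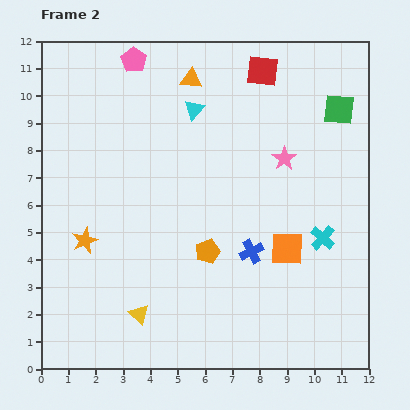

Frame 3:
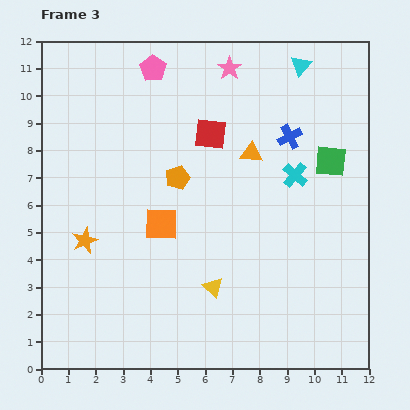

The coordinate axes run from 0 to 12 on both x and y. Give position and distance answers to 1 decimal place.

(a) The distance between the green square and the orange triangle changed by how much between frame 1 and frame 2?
-2.5

Distance in frame 1: 8.0. Distance in frame 2: 5.5.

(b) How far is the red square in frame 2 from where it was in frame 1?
3.0

The red square moved from (10.0, 8.6) to (8.1, 10.9), a distance of √(1.9² + 2.3²) ≈ 3.0.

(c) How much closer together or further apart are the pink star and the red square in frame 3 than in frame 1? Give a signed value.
-1.9

Distance in frame 1: 4.4. Distance in frame 3: 2.5.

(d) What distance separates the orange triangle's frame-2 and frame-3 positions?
3.5

The orange triangle moved from (5.5, 10.6) to (7.7, 7.9), a distance of √(2.2² + 2.7²) ≈ 3.5.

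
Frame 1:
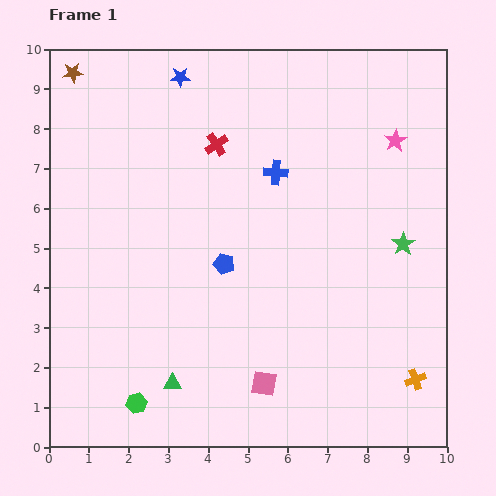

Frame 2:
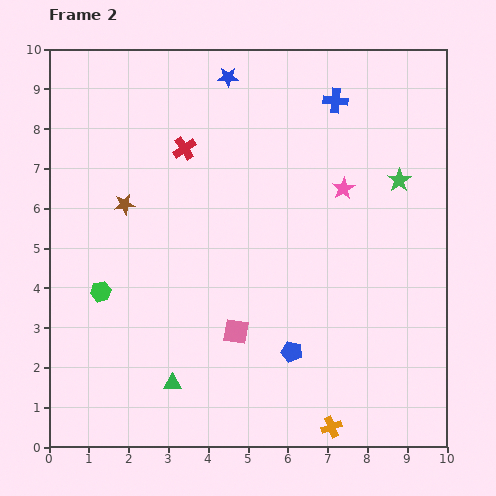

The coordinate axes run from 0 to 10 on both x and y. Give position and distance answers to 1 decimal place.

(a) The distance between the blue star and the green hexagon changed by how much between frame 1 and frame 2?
-2.0

Distance in frame 1: 8.3. Distance in frame 2: 6.3.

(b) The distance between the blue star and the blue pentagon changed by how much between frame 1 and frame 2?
+2.3

Distance in frame 1: 4.8. Distance in frame 2: 7.1.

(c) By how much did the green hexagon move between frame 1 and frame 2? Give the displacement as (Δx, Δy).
(-0.9, 2.8)

The green hexagon was at (2.2, 1.1) in frame 1 and (1.3, 3.9) in frame 2.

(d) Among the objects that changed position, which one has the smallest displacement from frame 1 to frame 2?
the red cross

(moved 0.8)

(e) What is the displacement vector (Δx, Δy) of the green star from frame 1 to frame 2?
(-0.1, 1.6)

The green star was at (8.9, 5.1) in frame 1 and (8.8, 6.7) in frame 2.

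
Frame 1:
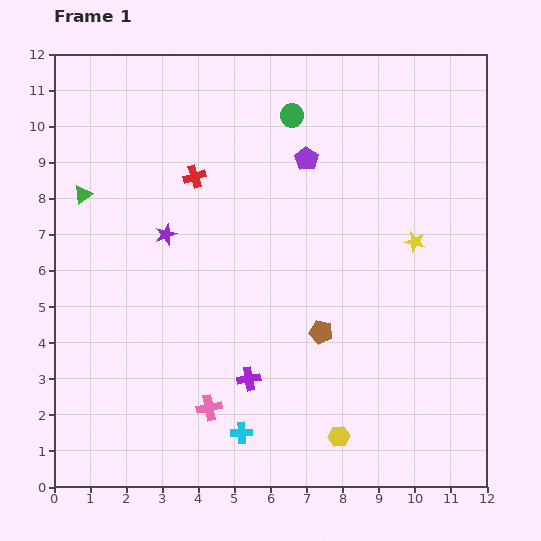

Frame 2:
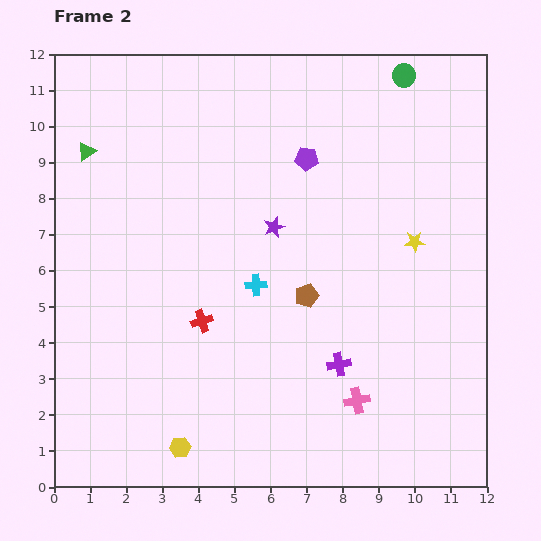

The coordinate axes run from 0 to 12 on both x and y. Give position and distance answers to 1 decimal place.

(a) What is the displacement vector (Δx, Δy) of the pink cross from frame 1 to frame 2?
(4.1, 0.2)

The pink cross was at (4.3, 2.2) in frame 1 and (8.4, 2.4) in frame 2.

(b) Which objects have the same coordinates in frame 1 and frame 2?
the yellow star, the purple pentagon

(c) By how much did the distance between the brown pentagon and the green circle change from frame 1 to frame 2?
+0.6

Distance in frame 1: 6.1. Distance in frame 2: 6.7.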